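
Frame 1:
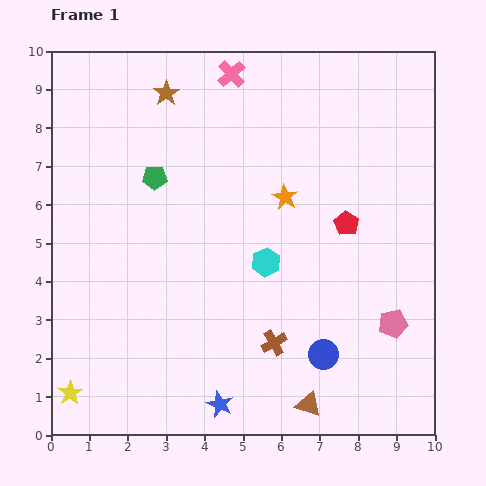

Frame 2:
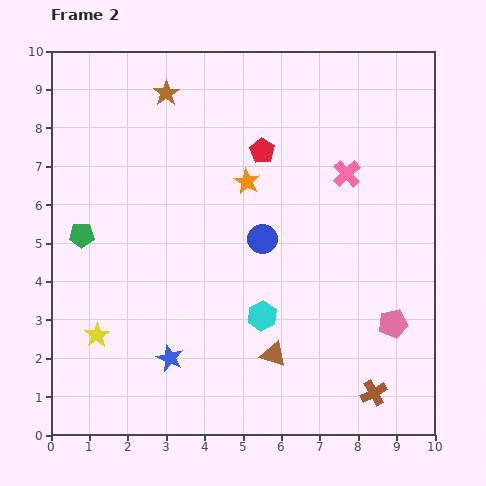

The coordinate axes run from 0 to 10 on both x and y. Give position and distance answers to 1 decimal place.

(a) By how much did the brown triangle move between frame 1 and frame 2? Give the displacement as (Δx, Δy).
(-0.9, 1.3)

The brown triangle was at (6.7, 0.8) in frame 1 and (5.8, 2.1) in frame 2.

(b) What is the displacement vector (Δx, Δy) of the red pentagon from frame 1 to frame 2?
(-2.2, 1.9)

The red pentagon was at (7.7, 5.5) in frame 1 and (5.5, 7.4) in frame 2.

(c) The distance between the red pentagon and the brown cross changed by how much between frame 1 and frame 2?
+3.3

Distance in frame 1: 3.6. Distance in frame 2: 6.9.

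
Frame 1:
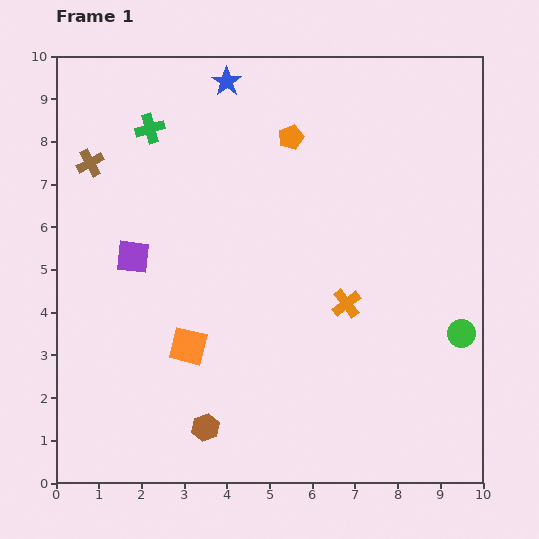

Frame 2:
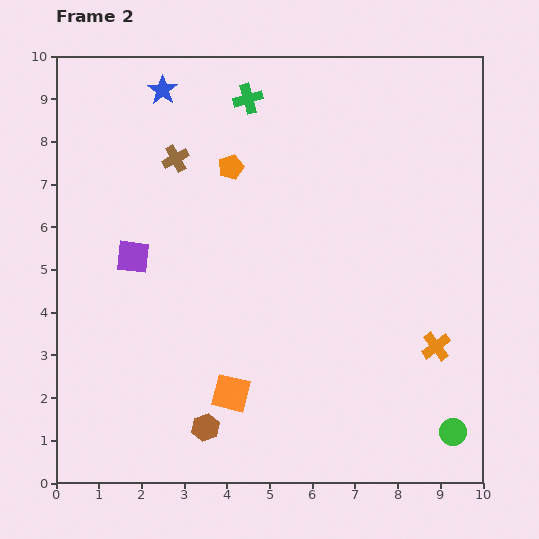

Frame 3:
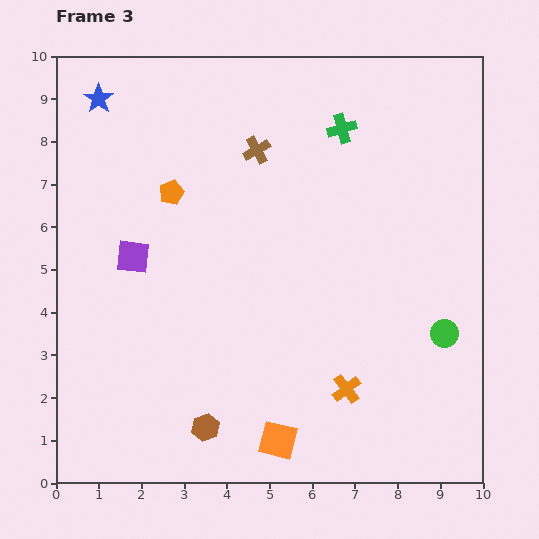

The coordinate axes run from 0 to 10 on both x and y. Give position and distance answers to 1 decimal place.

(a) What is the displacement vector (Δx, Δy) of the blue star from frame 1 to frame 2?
(-1.5, -0.2)

The blue star was at (4.0, 9.4) in frame 1 and (2.5, 9.2) in frame 2.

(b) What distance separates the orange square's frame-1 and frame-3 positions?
3.0

The orange square moved from (3.1, 3.2) to (5.2, 1.0), a distance of √(2.1² + 2.2²) ≈ 3.0.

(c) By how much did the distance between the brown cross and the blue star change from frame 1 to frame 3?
+0.2

Distance in frame 1: 3.7. Distance in frame 3: 3.9.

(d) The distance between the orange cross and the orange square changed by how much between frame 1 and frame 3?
-1.8

Distance in frame 1: 3.8. Distance in frame 3: 2.0.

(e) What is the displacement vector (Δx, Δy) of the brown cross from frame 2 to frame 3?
(1.9, 0.2)

The brown cross was at (2.8, 7.6) in frame 2 and (4.7, 7.8) in frame 3.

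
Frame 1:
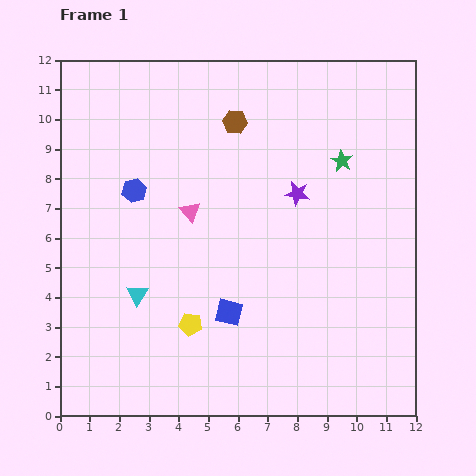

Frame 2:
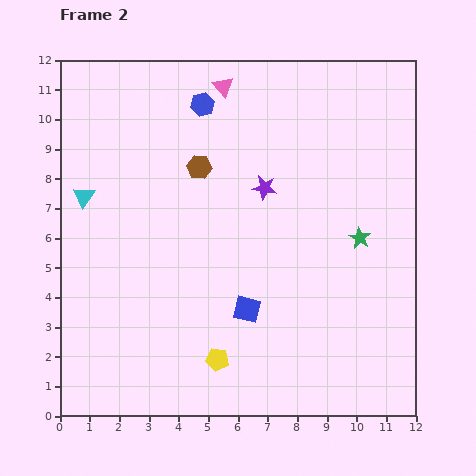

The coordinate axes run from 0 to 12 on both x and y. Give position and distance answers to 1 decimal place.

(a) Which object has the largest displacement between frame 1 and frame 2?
the pink triangle

(moved 4.3; next 3.8)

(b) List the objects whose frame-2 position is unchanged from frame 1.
none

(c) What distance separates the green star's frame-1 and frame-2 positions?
2.7

The green star moved from (9.5, 8.6) to (10.1, 6.0), a distance of √(0.6² + 2.6²) ≈ 2.7.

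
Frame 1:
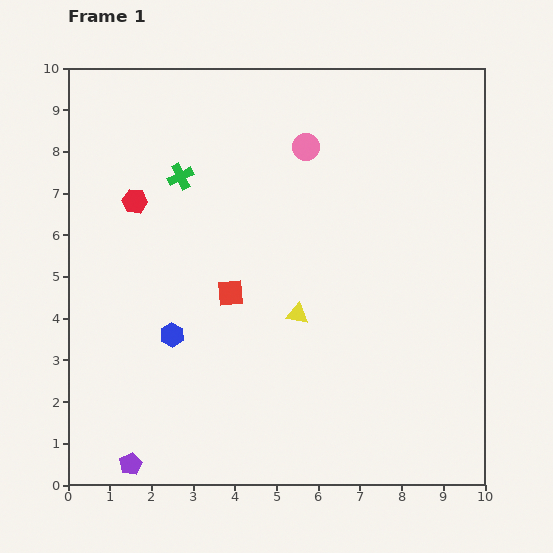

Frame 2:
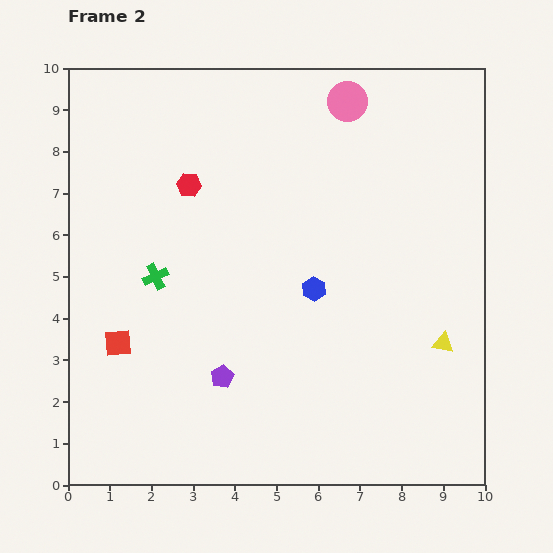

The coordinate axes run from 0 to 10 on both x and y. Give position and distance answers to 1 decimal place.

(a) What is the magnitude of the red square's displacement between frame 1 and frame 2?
3.0

The red square moved from (3.9, 4.6) to (1.2, 3.4), a distance of √(2.7² + 1.2²) ≈ 3.0.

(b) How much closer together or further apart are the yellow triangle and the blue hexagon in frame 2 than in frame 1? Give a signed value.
+0.4

Distance in frame 1: 3.0. Distance in frame 2: 3.4.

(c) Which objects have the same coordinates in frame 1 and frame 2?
none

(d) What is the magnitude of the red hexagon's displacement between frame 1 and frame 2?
1.4

The red hexagon moved from (1.6, 6.8) to (2.9, 7.2), a distance of √(1.3² + 0.4²) ≈ 1.4.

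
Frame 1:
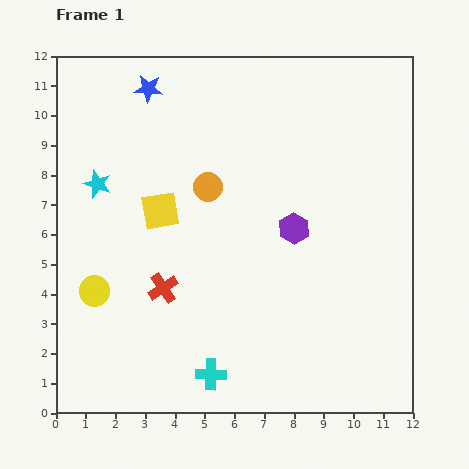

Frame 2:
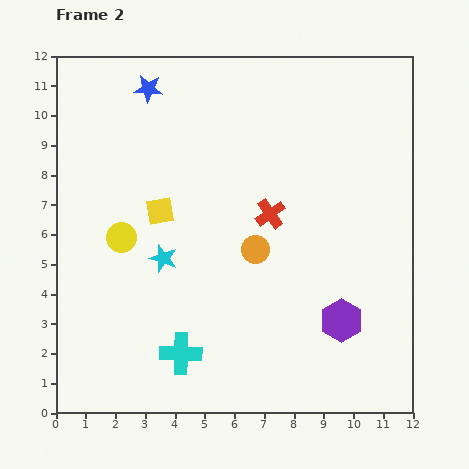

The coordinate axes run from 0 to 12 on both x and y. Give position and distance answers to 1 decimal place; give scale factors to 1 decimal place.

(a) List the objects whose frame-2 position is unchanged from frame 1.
the yellow square, the blue star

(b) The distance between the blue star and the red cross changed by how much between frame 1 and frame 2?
-0.8

Distance in frame 1: 6.7. Distance in frame 2: 5.9.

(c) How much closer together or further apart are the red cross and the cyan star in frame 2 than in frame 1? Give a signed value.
-0.2

Distance in frame 1: 4.1. Distance in frame 2: 3.9.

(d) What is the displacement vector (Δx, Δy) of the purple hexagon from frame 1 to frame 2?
(1.6, -3.1)

The purple hexagon was at (8.0, 6.2) in frame 1 and (9.6, 3.1) in frame 2.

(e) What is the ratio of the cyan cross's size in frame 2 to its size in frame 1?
1.4×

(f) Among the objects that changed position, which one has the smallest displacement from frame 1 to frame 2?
the cyan cross

(moved 1.2)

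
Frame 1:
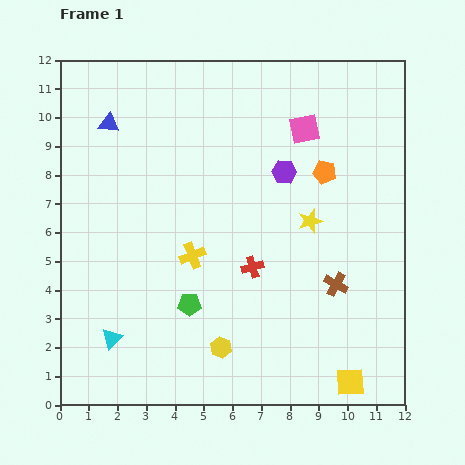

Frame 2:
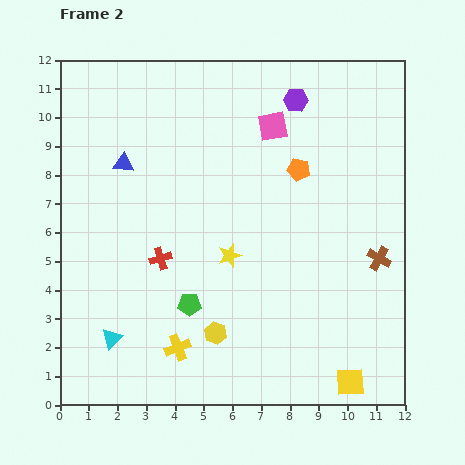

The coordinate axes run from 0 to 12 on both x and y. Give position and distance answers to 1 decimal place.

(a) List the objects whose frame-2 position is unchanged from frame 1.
the cyan triangle, the yellow square, the green pentagon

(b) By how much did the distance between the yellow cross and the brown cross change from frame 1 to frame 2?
+2.6

Distance in frame 1: 5.1. Distance in frame 2: 7.7.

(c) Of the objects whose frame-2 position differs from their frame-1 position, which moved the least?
the yellow hexagon

(moved 0.5)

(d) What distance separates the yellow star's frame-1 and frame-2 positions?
3.0

The yellow star moved from (8.7, 6.4) to (5.9, 5.2), a distance of √(2.8² + 1.2²) ≈ 3.0.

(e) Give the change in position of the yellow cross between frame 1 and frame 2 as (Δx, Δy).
(-0.5, -3.2)

The yellow cross was at (4.6, 5.2) in frame 1 and (4.1, 2.0) in frame 2.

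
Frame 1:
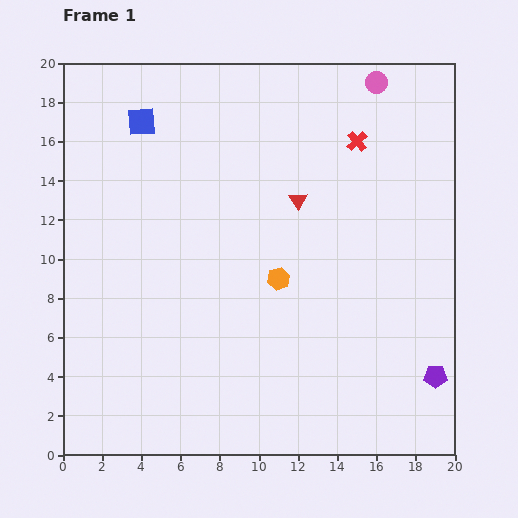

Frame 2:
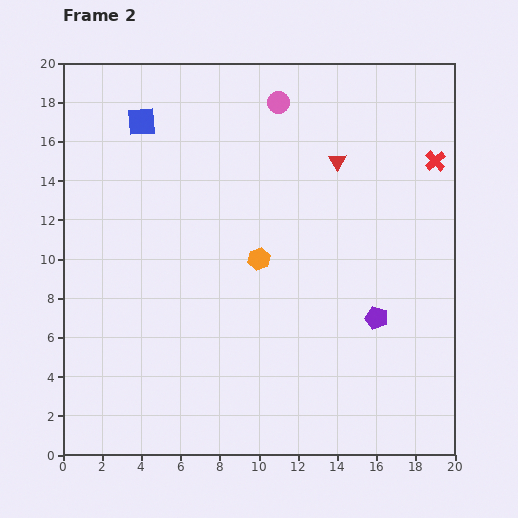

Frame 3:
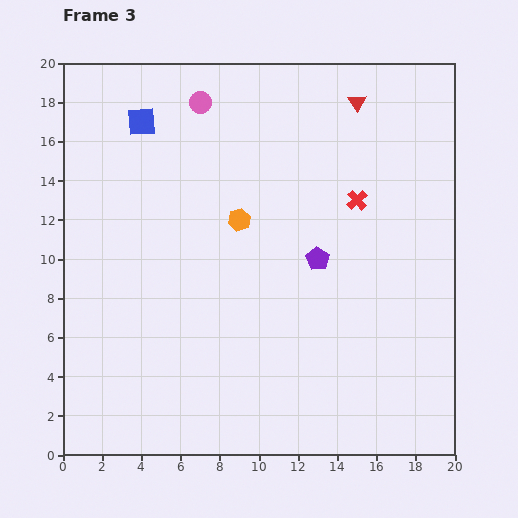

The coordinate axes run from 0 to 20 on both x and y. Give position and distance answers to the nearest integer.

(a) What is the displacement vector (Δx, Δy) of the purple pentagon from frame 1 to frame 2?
(-3, 3)

The purple pentagon was at (19, 4) in frame 1 and (16, 7) in frame 2.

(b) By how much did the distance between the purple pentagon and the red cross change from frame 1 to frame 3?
-9

Distance in frame 1: 13. Distance in frame 3: 4.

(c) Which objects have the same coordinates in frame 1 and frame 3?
the blue square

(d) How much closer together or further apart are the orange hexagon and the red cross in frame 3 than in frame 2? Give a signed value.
-4

Distance in frame 2: 10. Distance in frame 3: 6.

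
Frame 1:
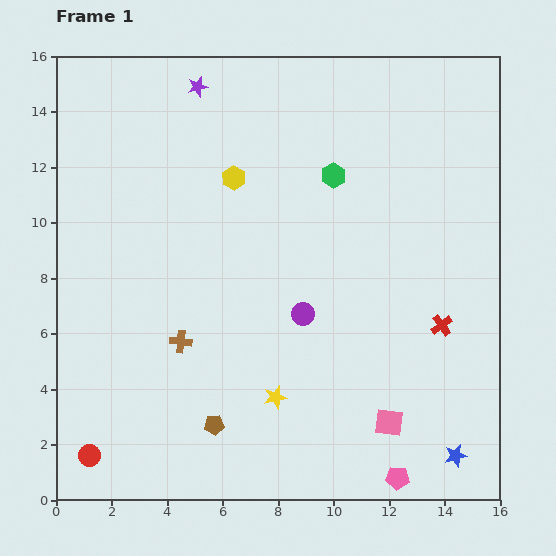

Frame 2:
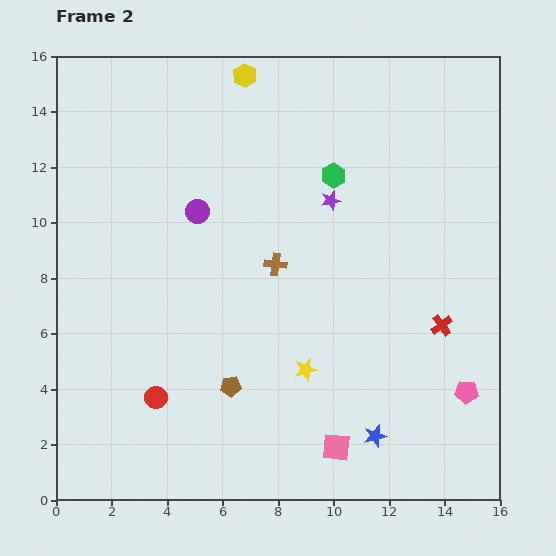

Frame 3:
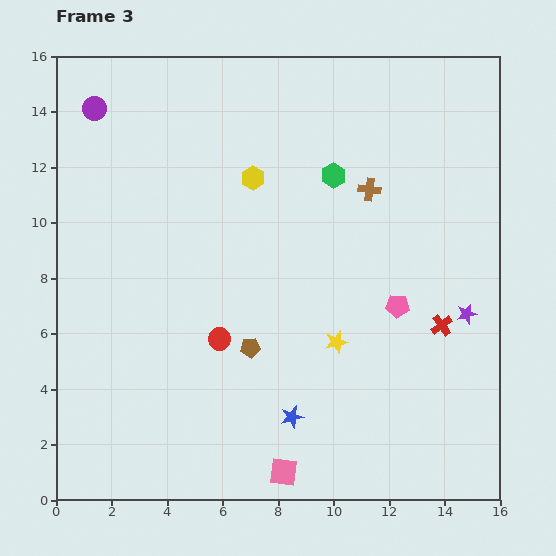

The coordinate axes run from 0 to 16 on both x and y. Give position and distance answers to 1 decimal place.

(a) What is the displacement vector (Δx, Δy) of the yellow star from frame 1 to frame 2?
(1.1, 1.0)

The yellow star was at (7.9, 3.7) in frame 1 and (9.0, 4.7) in frame 2.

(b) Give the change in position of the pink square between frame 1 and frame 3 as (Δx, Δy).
(-3.8, -1.8)

The pink square was at (12.0, 2.8) in frame 1 and (8.2, 1.0) in frame 3.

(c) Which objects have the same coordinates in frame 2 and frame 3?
the green hexagon, the red cross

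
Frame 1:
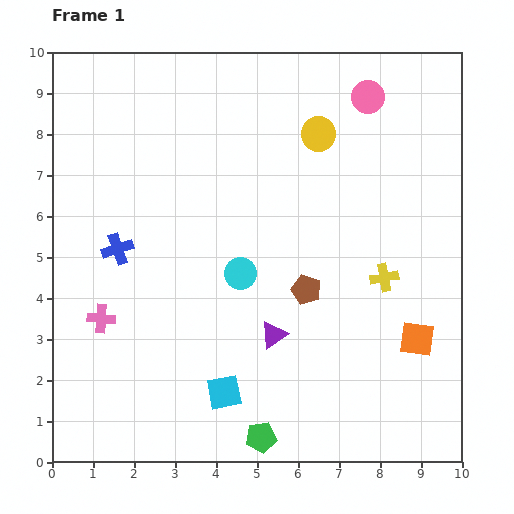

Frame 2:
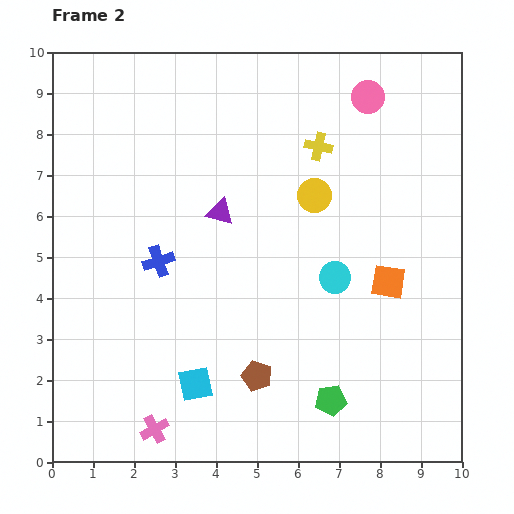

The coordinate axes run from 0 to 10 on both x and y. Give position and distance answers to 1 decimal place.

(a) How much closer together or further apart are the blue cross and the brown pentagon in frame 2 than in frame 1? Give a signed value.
-1.0

Distance in frame 1: 4.7. Distance in frame 2: 3.7.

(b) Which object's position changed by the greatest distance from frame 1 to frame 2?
the yellow cross

(moved 3.6; next 3.3)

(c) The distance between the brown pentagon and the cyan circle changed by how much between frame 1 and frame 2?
+1.5

Distance in frame 1: 1.6. Distance in frame 2: 3.1.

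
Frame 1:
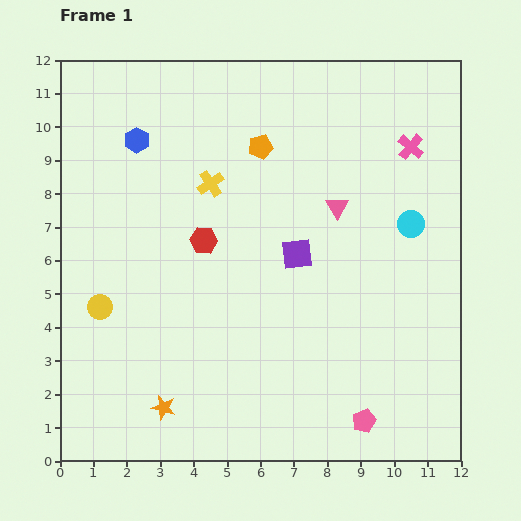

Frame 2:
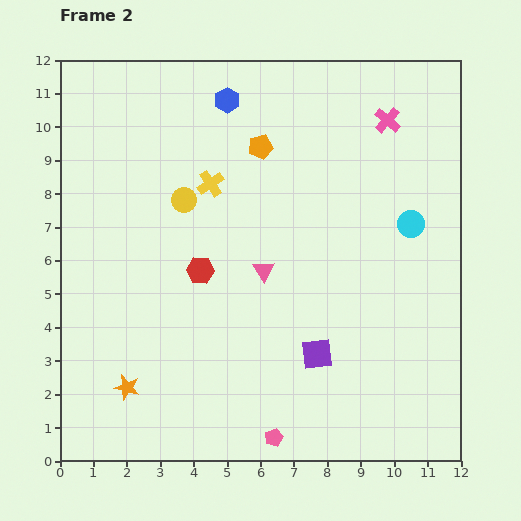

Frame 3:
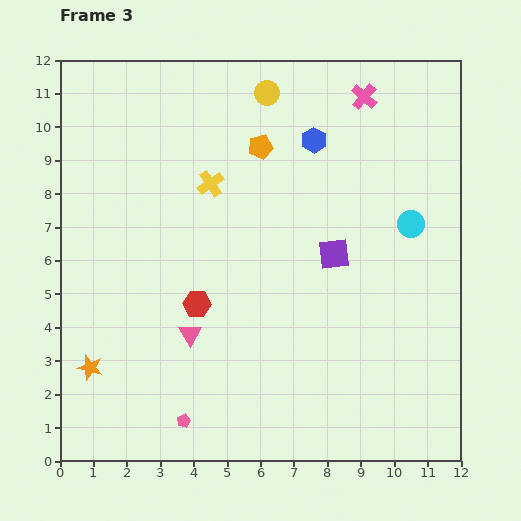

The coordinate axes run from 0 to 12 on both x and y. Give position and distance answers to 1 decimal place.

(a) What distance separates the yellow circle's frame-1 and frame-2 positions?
4.1

The yellow circle moved from (1.2, 4.6) to (3.7, 7.8), a distance of √(2.5² + 3.2²) ≈ 4.1.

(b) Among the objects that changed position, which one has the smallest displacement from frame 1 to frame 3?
the purple square

(moved 1.1)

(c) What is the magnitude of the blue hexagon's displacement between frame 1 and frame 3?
5.3

The blue hexagon moved from (2.3, 9.6) to (7.6, 9.6), a distance of √(5.3² + 0.0²) ≈ 5.3.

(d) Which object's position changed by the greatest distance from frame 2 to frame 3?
the yellow circle

(moved 4.1; next 3.0)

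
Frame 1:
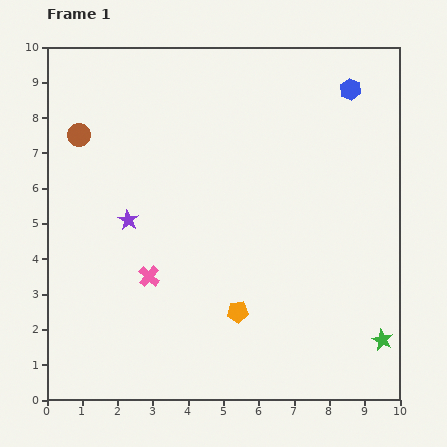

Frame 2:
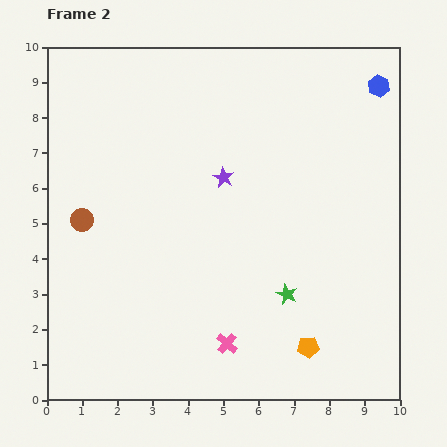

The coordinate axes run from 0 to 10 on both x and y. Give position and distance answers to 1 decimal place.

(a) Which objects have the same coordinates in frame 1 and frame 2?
none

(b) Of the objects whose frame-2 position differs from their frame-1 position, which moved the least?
the blue hexagon

(moved 0.8)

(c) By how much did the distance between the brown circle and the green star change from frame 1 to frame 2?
-4.2

Distance in frame 1: 10.4. Distance in frame 2: 6.2.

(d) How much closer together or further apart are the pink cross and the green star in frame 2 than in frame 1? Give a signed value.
-4.6

Distance in frame 1: 6.8. Distance in frame 2: 2.2.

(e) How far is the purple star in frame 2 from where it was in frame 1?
3.0

The purple star moved from (2.3, 5.1) to (5.0, 6.3), a distance of √(2.7² + 1.2²) ≈ 3.0.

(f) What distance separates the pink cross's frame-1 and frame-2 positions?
2.9

The pink cross moved from (2.9, 3.5) to (5.1, 1.6), a distance of √(2.2² + 1.9²) ≈ 2.9.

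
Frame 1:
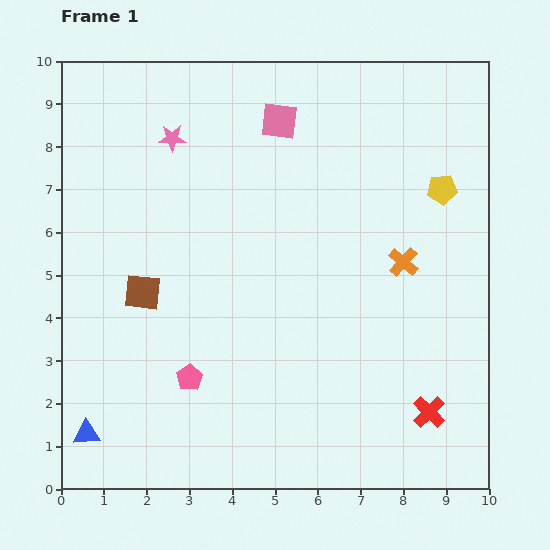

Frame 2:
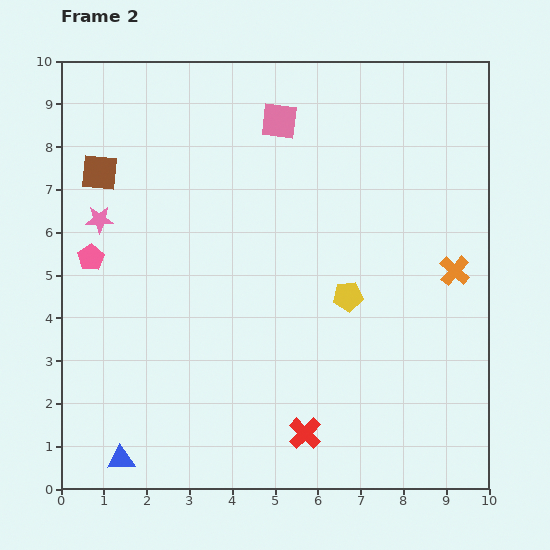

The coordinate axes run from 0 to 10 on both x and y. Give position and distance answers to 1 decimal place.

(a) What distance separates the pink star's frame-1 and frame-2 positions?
2.5

The pink star moved from (2.6, 8.2) to (0.9, 6.3), a distance of √(1.7² + 1.9²) ≈ 2.5.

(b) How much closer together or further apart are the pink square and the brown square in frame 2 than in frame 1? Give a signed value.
-0.7

Distance in frame 1: 5.1. Distance in frame 2: 4.4.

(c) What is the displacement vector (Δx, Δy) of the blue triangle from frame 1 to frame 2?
(0.8, -0.6)

The blue triangle was at (0.6, 1.3) in frame 1 and (1.4, 0.7) in frame 2.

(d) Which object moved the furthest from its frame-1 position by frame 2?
the pink pentagon

(moved 3.6; next 3.3)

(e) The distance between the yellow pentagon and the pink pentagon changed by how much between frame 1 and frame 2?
-1.3

Distance in frame 1: 7.4. Distance in frame 2: 6.1.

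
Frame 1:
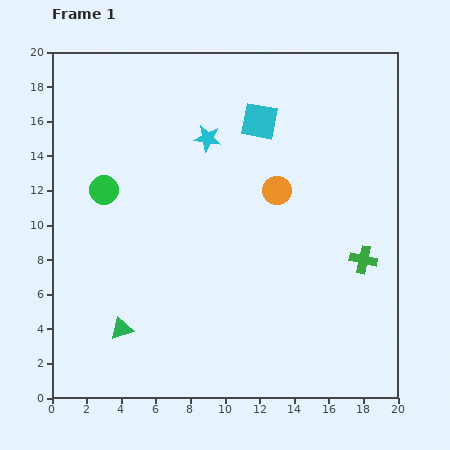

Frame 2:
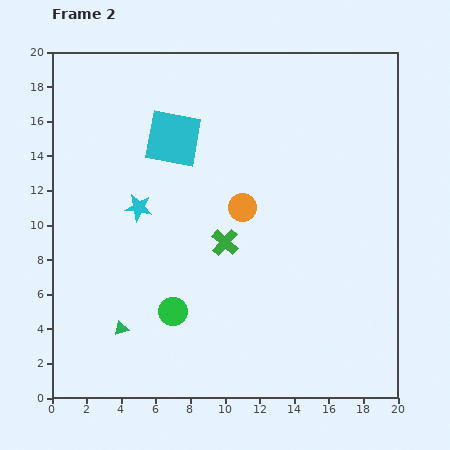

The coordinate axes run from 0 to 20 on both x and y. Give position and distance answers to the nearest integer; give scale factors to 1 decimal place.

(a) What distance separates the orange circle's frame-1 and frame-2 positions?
2

The orange circle moved from (13, 12) to (11, 11), a distance of √(2² + 1²) ≈ 2.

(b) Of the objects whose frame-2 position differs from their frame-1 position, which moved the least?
the orange circle

(moved 2)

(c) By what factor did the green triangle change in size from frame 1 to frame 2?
0.6×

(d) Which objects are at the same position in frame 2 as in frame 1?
the green triangle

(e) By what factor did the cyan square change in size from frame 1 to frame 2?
1.5×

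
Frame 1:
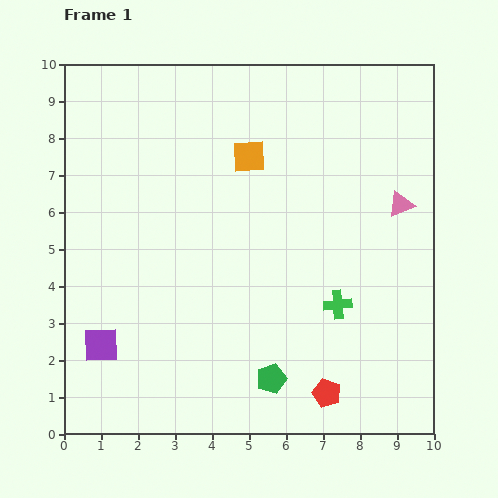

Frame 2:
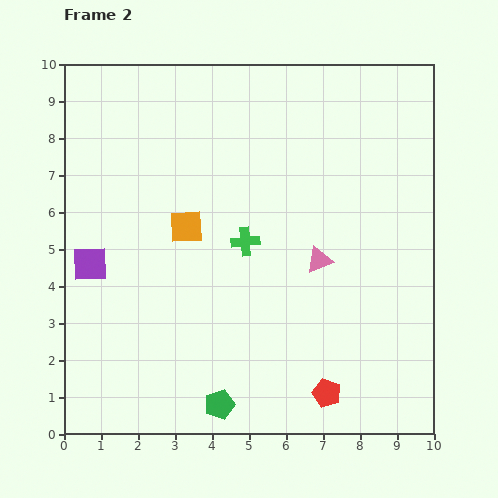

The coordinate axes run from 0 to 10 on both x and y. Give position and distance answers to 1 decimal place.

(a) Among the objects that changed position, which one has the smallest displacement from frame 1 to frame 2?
the green pentagon

(moved 1.6)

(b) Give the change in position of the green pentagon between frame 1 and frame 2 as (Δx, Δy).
(-1.4, -0.7)

The green pentagon was at (5.6, 1.5) in frame 1 and (4.2, 0.8) in frame 2.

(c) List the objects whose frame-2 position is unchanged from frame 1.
the red pentagon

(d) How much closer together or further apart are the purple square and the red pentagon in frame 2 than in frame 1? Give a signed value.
+1.1

Distance in frame 1: 6.2. Distance in frame 2: 7.3.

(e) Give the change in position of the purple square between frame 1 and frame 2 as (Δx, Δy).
(-0.3, 2.2)

The purple square was at (1.0, 2.4) in frame 1 and (0.7, 4.6) in frame 2.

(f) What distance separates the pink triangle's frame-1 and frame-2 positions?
2.7

The pink triangle moved from (9.1, 6.2) to (6.9, 4.7), a distance of √(2.2² + 1.5²) ≈ 2.7.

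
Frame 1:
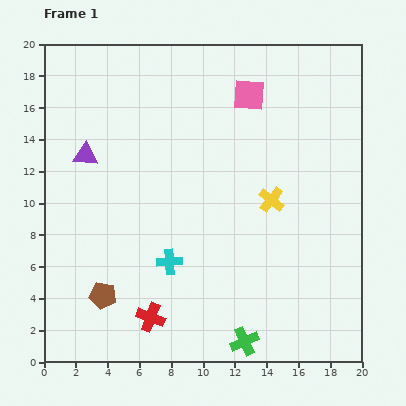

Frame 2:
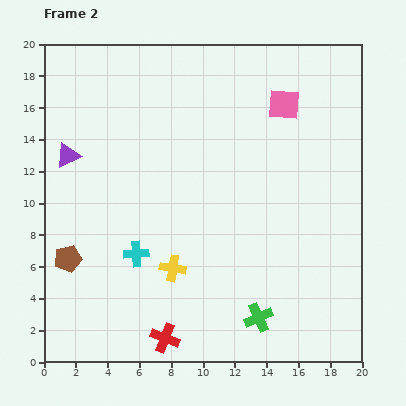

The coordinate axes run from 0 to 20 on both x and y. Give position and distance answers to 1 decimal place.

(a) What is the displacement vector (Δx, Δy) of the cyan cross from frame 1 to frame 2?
(-2.1, 0.5)

The cyan cross was at (7.9, 6.3) in frame 1 and (5.8, 6.8) in frame 2.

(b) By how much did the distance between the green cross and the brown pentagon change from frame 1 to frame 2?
+3.2

Distance in frame 1: 9.4. Distance in frame 2: 12.6.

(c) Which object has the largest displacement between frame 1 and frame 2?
the yellow cross

(moved 7.5; next 3.2)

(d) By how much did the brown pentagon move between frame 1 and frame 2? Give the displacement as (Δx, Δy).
(-2.2, 2.3)

The brown pentagon was at (3.7, 4.2) in frame 1 and (1.5, 6.5) in frame 2.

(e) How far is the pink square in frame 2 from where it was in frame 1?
2.3

The pink square moved from (12.9, 16.8) to (15.1, 16.2), a distance of √(2.2² + 0.6²) ≈ 2.3.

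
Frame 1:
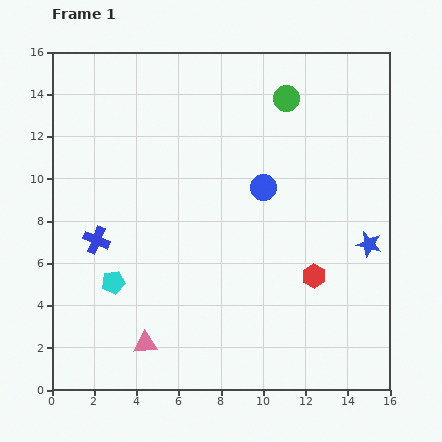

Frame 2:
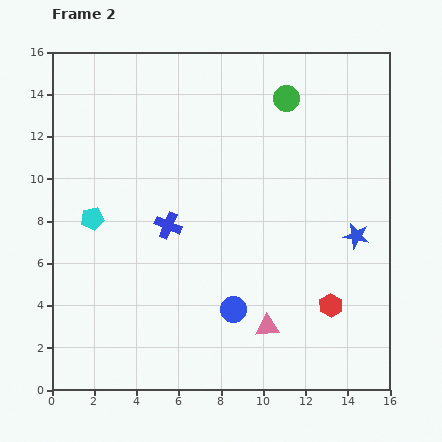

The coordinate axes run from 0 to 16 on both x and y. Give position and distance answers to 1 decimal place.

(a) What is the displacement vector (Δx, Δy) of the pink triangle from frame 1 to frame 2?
(5.8, 0.8)

The pink triangle was at (4.4, 2.2) in frame 1 and (10.2, 3.0) in frame 2.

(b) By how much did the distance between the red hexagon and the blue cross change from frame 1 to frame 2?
-1.8

Distance in frame 1: 10.4. Distance in frame 2: 8.6.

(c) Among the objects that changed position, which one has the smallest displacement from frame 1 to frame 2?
the blue star

(moved 0.7)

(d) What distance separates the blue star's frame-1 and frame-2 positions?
0.7

The blue star moved from (15.0, 6.9) to (14.4, 7.3), a distance of √(0.6² + 0.4²) ≈ 0.7.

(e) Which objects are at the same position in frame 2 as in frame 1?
the green circle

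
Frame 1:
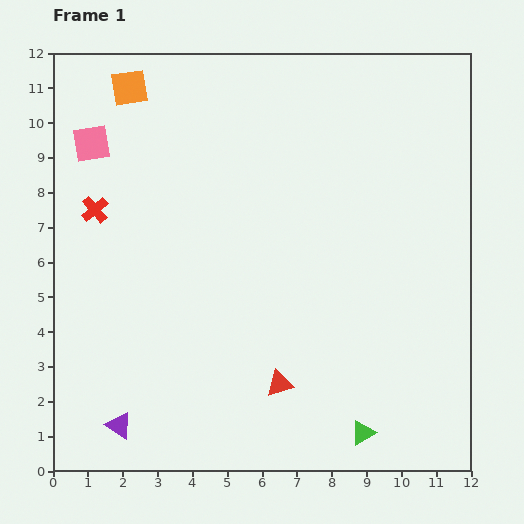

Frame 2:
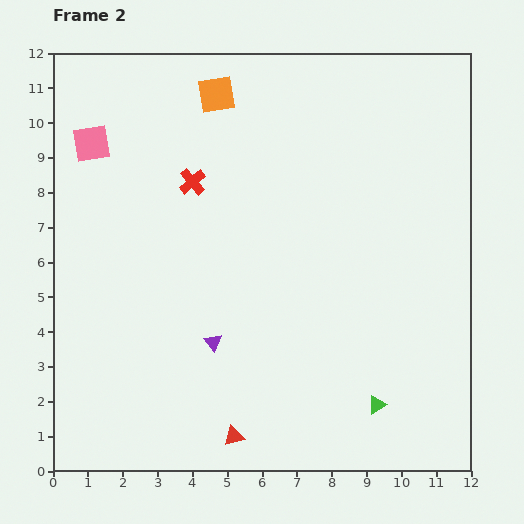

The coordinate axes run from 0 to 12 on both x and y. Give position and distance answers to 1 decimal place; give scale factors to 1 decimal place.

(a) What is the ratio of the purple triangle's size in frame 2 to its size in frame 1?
0.6×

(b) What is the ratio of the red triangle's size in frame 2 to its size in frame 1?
0.8×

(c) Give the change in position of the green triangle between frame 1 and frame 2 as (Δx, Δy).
(0.4, 0.8)

The green triangle was at (8.9, 1.1) in frame 1 and (9.3, 1.9) in frame 2.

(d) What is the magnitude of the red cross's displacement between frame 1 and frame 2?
2.9

The red cross moved from (1.2, 7.5) to (4.0, 8.3), a distance of √(2.8² + 0.8²) ≈ 2.9.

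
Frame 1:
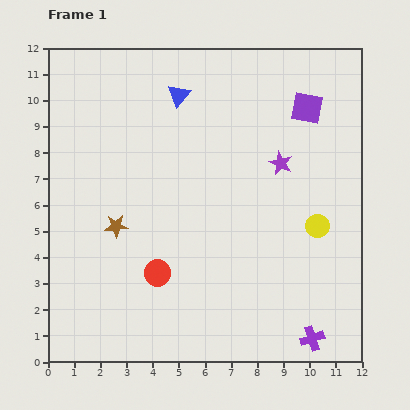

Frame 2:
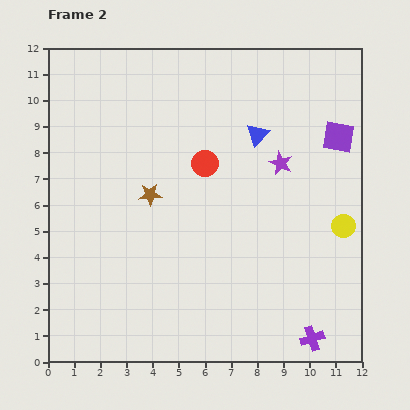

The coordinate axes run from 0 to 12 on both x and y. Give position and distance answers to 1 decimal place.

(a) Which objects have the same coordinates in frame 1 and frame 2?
the purple star, the purple cross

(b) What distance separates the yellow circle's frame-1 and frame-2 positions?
1.0

The yellow circle moved from (10.3, 5.2) to (11.3, 5.2), a distance of √(1.0² + 0.0²) ≈ 1.0.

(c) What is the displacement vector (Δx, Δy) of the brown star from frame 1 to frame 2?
(1.3, 1.2)

The brown star was at (2.6, 5.2) in frame 1 and (3.9, 6.4) in frame 2.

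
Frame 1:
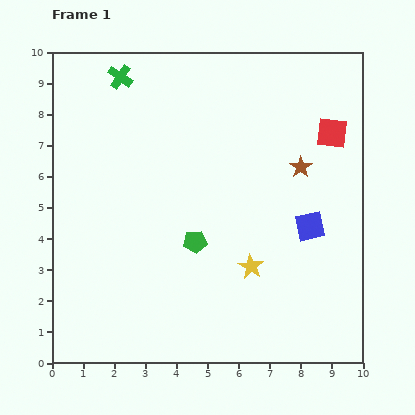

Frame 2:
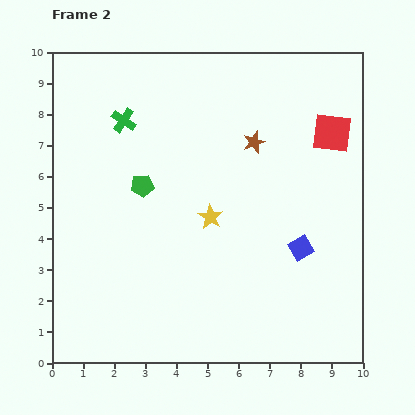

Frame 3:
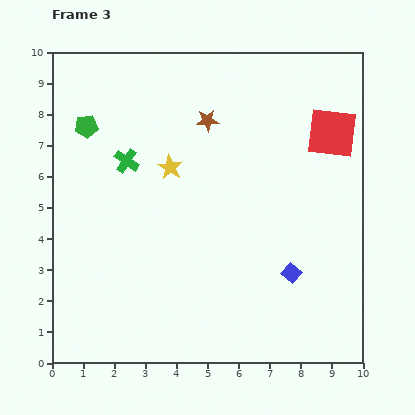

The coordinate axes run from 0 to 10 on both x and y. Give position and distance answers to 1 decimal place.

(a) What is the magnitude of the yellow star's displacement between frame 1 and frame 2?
2.1

The yellow star moved from (6.4, 3.1) to (5.1, 4.7), a distance of √(1.3² + 1.6²) ≈ 2.1.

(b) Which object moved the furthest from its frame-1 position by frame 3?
the green pentagon

(moved 5.1; next 4.1)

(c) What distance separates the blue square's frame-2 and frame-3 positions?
0.9

The blue square moved from (8.0, 3.7) to (7.7, 2.9), a distance of √(0.3² + 0.8²) ≈ 0.9.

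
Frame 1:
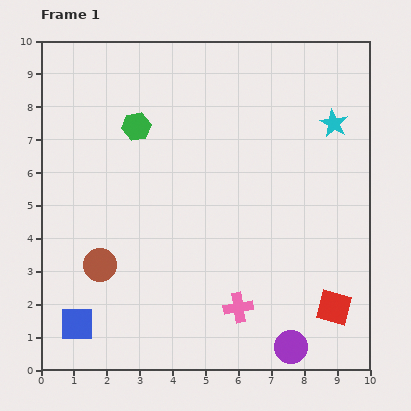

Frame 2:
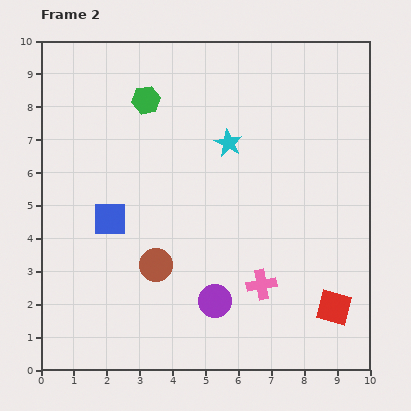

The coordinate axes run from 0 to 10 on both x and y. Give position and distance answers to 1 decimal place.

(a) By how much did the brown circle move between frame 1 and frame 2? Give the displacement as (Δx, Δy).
(1.7, 0.0)

The brown circle was at (1.8, 3.2) in frame 1 and (3.5, 3.2) in frame 2.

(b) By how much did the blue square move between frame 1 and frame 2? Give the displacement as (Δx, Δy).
(1.0, 3.2)

The blue square was at (1.1, 1.4) in frame 1 and (2.1, 4.6) in frame 2.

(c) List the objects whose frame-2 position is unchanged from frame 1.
the red square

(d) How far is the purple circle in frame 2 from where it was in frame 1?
2.7

The purple circle moved from (7.6, 0.7) to (5.3, 2.1), a distance of √(2.3² + 1.4²) ≈ 2.7.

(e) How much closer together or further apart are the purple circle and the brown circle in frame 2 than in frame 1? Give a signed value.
-4.2

Distance in frame 1: 6.3. Distance in frame 2: 2.1.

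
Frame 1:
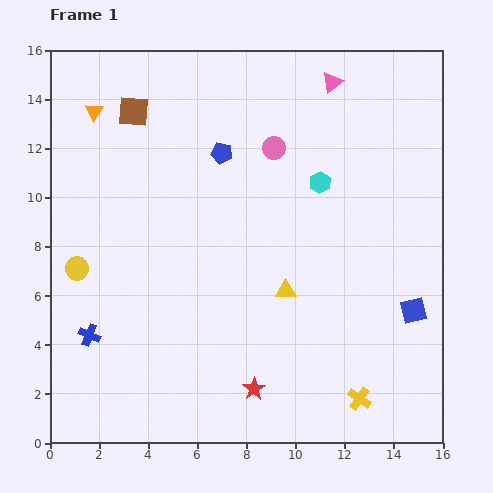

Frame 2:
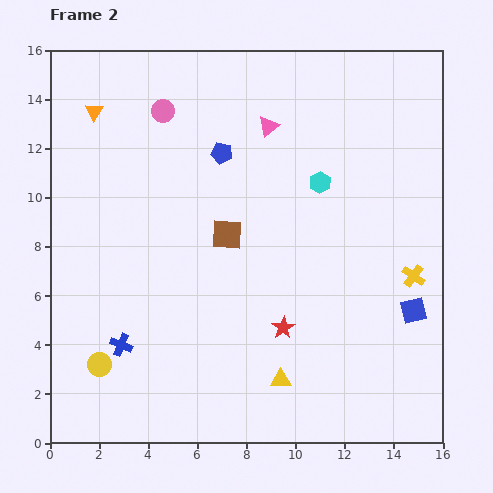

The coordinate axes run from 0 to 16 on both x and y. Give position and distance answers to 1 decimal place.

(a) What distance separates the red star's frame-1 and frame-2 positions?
2.8

The red star moved from (8.3, 2.2) to (9.5, 4.7), a distance of √(1.2² + 2.5²) ≈ 2.8.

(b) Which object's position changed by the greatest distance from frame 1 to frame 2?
the brown square

(moved 6.3; next 5.5)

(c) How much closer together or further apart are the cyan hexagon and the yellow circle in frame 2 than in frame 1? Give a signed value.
+1.2

Distance in frame 1: 10.5. Distance in frame 2: 11.7.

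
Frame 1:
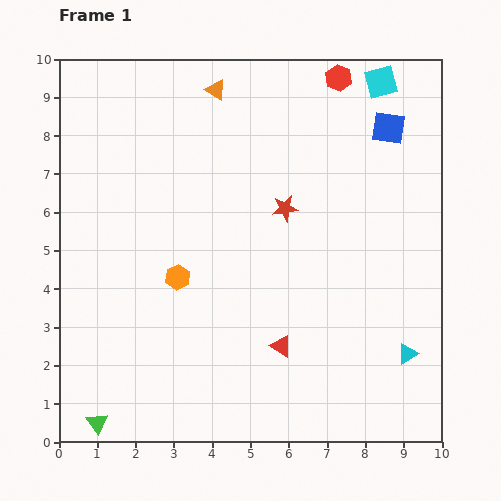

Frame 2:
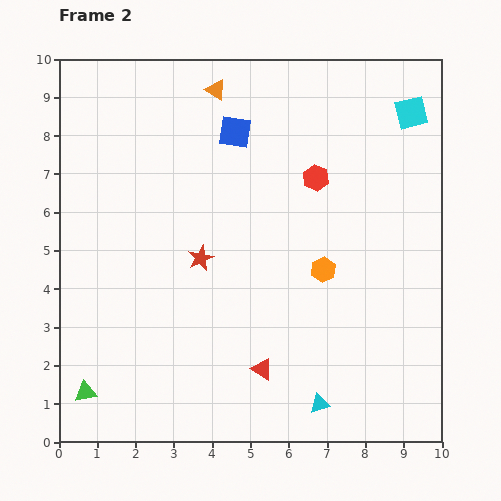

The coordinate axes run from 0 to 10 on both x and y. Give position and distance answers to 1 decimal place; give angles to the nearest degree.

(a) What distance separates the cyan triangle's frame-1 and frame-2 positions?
2.6

The cyan triangle moved from (9.1, 2.3) to (6.8, 1.0), a distance of √(2.3² + 1.3²) ≈ 2.6.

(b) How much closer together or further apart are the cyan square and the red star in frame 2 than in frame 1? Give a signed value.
+2.6

Distance in frame 1: 4.1. Distance in frame 2: 6.7.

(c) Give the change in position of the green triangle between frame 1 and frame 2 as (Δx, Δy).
(-0.3, 0.8)

The green triangle was at (1.0, 0.5) in frame 1 and (0.7, 1.3) in frame 2.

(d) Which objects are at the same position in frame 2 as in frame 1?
the orange triangle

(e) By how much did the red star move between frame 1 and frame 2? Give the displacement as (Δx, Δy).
(-2.2, -1.3)

The red star was at (5.9, 6.1) in frame 1 and (3.7, 4.8) in frame 2.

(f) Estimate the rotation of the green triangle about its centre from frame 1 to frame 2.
55° clockwise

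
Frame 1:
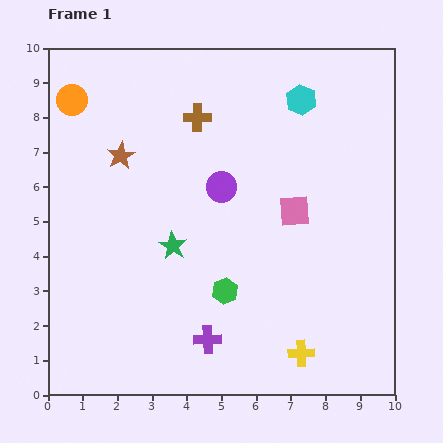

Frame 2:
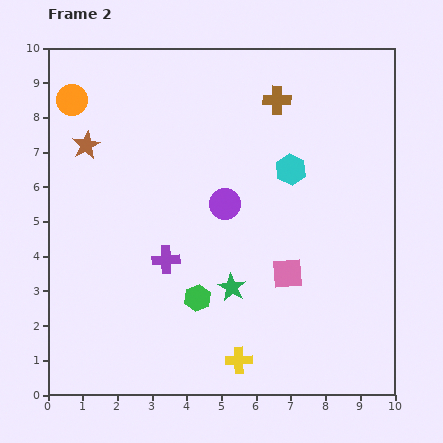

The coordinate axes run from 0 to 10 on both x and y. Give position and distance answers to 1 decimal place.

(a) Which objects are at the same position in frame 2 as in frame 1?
the orange circle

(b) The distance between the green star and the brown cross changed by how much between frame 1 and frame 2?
+1.8

Distance in frame 1: 3.8. Distance in frame 2: 5.6.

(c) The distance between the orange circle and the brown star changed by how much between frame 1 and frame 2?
-0.7

Distance in frame 1: 2.1. Distance in frame 2: 1.4.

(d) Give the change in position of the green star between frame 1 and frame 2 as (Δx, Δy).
(1.7, -1.2)

The green star was at (3.6, 4.3) in frame 1 and (5.3, 3.1) in frame 2.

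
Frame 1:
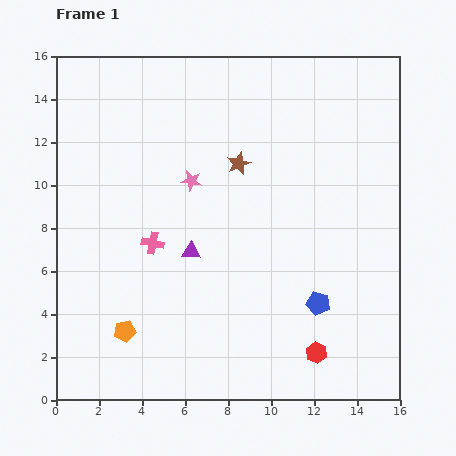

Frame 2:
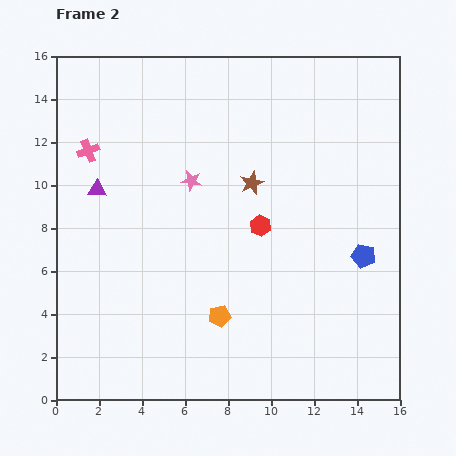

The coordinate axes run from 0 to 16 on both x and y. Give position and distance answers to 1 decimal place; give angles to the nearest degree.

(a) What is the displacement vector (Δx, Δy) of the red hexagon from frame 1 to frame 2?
(-2.6, 5.9)

The red hexagon was at (12.1, 2.2) in frame 1 and (9.5, 8.1) in frame 2.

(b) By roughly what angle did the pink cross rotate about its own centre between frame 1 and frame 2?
33° counter-clockwise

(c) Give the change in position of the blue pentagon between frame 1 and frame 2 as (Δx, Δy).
(2.1, 2.2)

The blue pentagon was at (12.2, 4.5) in frame 1 and (14.3, 6.7) in frame 2.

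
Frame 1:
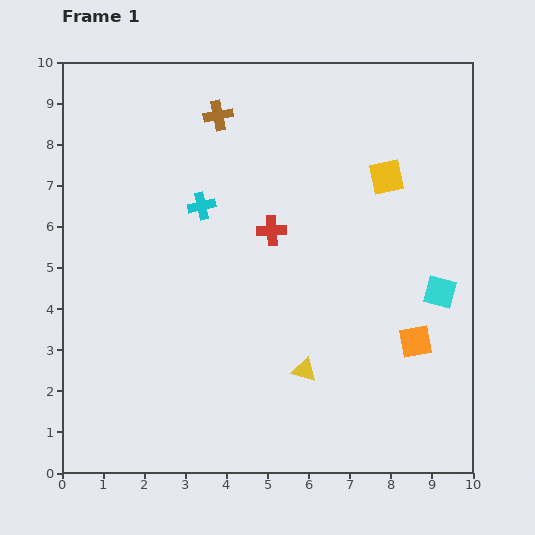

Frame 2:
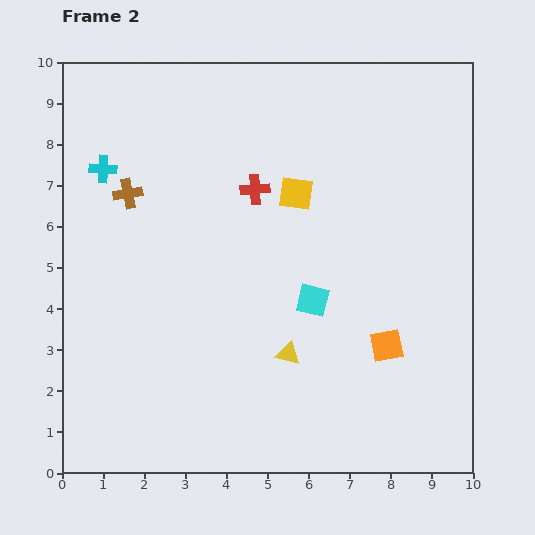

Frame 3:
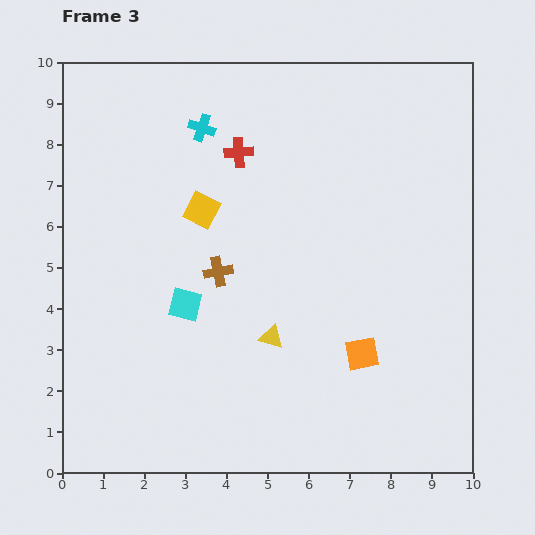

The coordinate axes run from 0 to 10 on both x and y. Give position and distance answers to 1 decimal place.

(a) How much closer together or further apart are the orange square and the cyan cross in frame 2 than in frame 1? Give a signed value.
+1.9

Distance in frame 1: 6.2. Distance in frame 2: 8.1.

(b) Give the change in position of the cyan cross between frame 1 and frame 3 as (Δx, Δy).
(0.0, 1.9)

The cyan cross was at (3.4, 6.5) in frame 1 and (3.4, 8.4) in frame 3.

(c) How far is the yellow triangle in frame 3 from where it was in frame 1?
1.1

The yellow triangle moved from (5.9, 2.5) to (5.1, 3.3), a distance of √(0.8² + 0.8²) ≈ 1.1.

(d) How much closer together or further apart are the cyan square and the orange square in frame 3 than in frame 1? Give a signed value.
+3.2

Distance in frame 1: 1.3. Distance in frame 3: 4.5.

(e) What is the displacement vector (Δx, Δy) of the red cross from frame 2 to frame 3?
(-0.4, 0.9)

The red cross was at (4.7, 6.9) in frame 2 and (4.3, 7.8) in frame 3.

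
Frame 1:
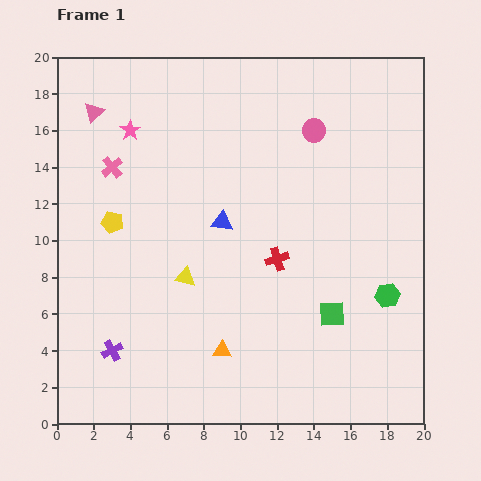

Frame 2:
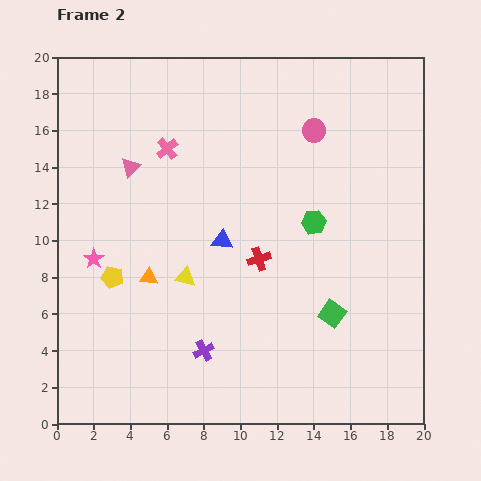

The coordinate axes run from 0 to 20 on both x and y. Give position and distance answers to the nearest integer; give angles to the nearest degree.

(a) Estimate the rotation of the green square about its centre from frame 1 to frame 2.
39° clockwise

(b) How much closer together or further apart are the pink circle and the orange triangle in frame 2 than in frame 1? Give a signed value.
-1

Distance in frame 1: 13. Distance in frame 2: 12.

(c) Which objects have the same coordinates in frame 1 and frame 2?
the yellow triangle, the pink circle, the green square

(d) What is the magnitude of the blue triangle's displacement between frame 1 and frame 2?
1

The blue triangle moved from (9, 11) to (9, 10), a distance of √(0² + 1²) ≈ 1.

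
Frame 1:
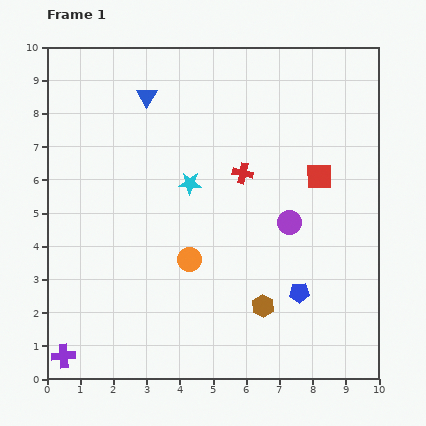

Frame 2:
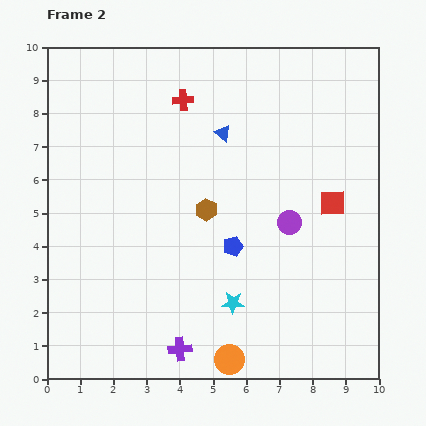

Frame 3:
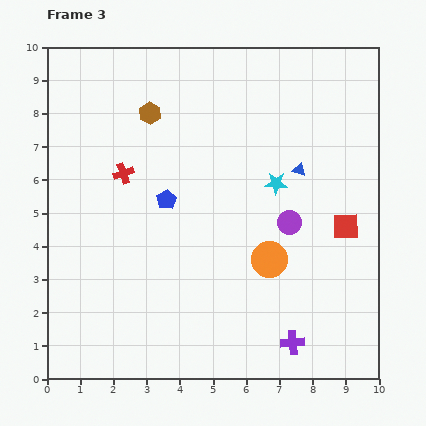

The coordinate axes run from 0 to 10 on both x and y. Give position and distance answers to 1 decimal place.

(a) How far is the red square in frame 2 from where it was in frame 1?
0.9

The red square moved from (8.2, 6.1) to (8.6, 5.3), a distance of √(0.4² + 0.8²) ≈ 0.9.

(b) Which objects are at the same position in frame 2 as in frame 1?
the purple circle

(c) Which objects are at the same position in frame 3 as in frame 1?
the purple circle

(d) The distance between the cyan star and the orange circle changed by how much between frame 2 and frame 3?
+0.6

Distance in frame 2: 1.7. Distance in frame 3: 2.3.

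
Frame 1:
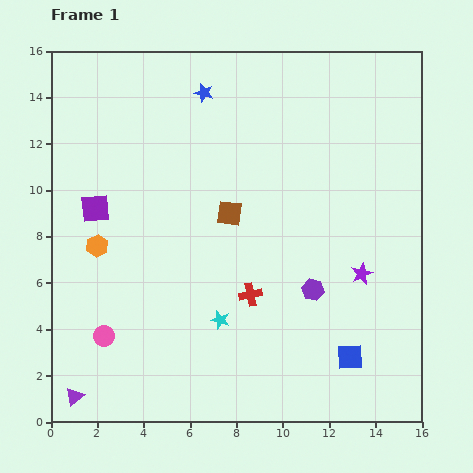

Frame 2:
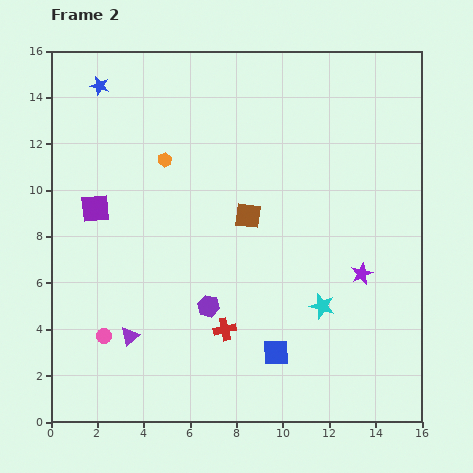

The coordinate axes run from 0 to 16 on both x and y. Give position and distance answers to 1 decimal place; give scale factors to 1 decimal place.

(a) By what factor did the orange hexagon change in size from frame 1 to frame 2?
0.6×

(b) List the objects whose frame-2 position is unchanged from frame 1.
the purple square, the pink circle, the purple star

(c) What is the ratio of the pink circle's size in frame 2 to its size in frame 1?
0.7×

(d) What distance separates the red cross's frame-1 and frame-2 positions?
1.9

The red cross moved from (8.6, 5.5) to (7.5, 4.0), a distance of √(1.1² + 1.5²) ≈ 1.9.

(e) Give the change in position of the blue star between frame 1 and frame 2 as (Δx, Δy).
(-4.5, 0.3)

The blue star was at (6.6, 14.2) in frame 1 and (2.1, 14.5) in frame 2.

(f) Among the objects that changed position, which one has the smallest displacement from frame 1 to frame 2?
the brown square

(moved 0.8)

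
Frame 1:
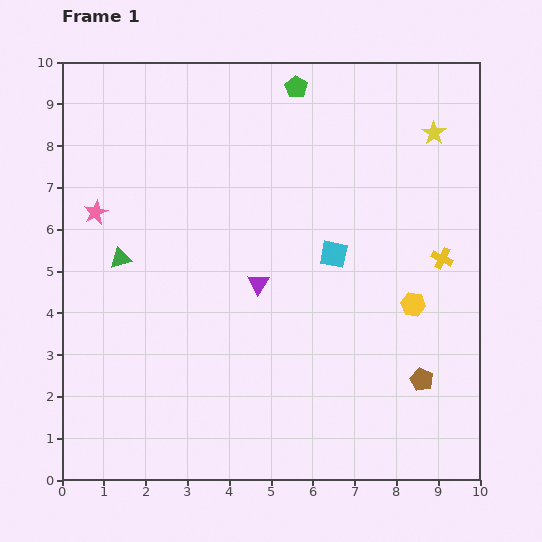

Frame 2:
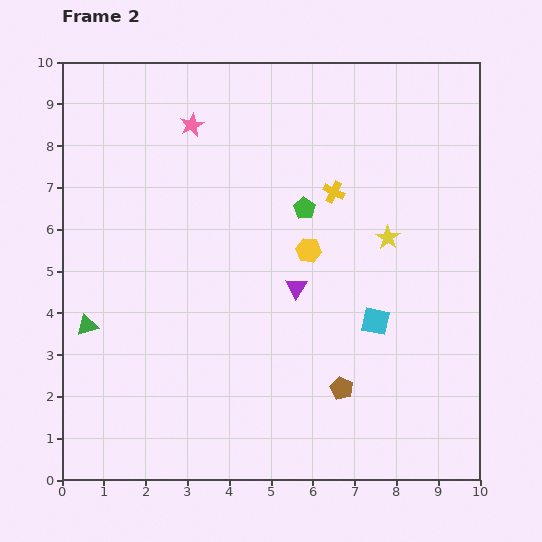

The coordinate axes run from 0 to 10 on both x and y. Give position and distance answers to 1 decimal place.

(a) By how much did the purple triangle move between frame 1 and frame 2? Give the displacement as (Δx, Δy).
(0.9, -0.1)

The purple triangle was at (4.7, 4.7) in frame 1 and (5.6, 4.6) in frame 2.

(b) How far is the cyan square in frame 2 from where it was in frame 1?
1.9

The cyan square moved from (6.5, 5.4) to (7.5, 3.8), a distance of √(1.0² + 1.6²) ≈ 1.9.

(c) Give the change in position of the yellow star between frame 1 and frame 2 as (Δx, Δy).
(-1.1, -2.5)

The yellow star was at (8.9, 8.3) in frame 1 and (7.8, 5.8) in frame 2.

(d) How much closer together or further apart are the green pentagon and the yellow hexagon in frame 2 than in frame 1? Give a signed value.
-4.9

Distance in frame 1: 5.9. Distance in frame 2: 1.0.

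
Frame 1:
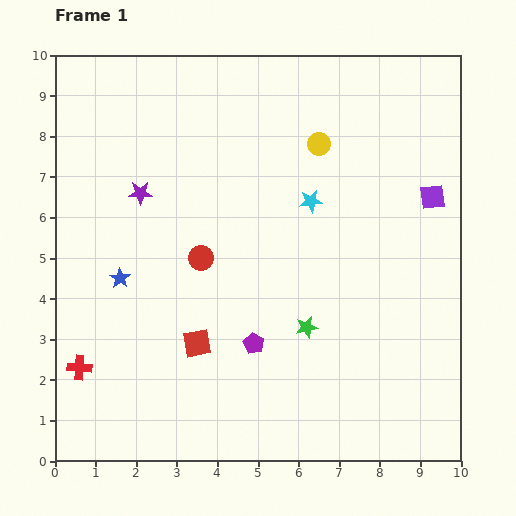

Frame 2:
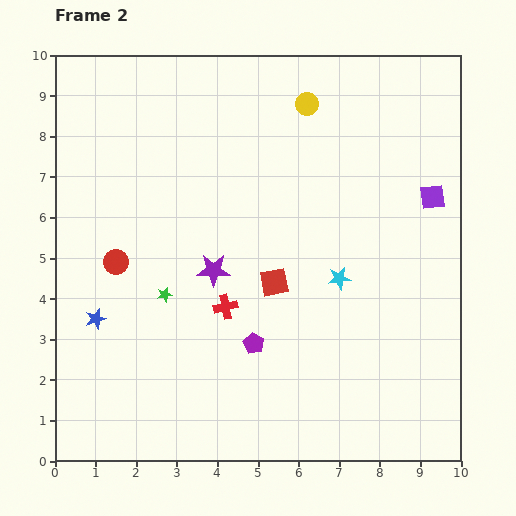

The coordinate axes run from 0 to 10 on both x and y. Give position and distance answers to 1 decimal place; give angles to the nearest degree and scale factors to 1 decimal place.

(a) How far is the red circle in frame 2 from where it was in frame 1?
2.1

The red circle moved from (3.6, 5.0) to (1.5, 4.9), a distance of √(2.1² + 0.1²) ≈ 2.1.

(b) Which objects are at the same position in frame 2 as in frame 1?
the purple square, the purple pentagon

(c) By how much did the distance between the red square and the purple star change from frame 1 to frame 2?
-2.5

Distance in frame 1: 4.0. Distance in frame 2: 1.5.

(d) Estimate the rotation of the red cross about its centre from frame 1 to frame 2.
16° counter-clockwise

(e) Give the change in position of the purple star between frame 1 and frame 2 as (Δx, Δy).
(1.8, -1.9)

The purple star was at (2.1, 6.6) in frame 1 and (3.9, 4.7) in frame 2.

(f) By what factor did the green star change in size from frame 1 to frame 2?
0.7×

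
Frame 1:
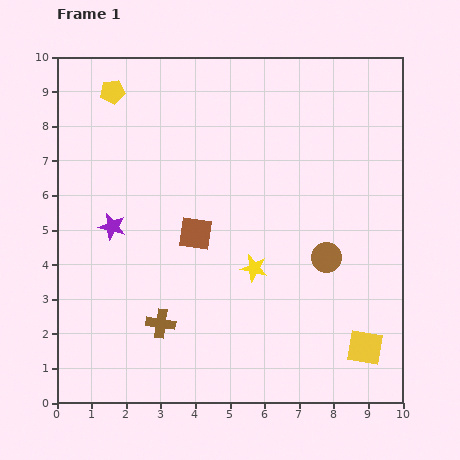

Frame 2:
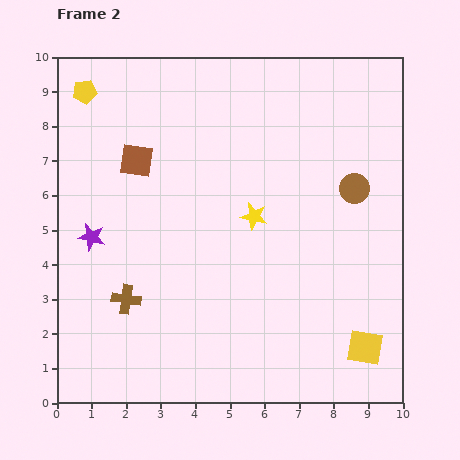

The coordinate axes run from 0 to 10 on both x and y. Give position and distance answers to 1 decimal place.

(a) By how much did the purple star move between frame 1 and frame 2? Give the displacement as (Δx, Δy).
(-0.6, -0.3)

The purple star was at (1.6, 5.1) in frame 1 and (1.0, 4.8) in frame 2.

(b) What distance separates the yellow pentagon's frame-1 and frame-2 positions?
0.8

The yellow pentagon moved from (1.6, 9.0) to (0.8, 9.0), a distance of √(0.8² + 0.0²) ≈ 0.8.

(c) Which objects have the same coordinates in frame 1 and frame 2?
the yellow square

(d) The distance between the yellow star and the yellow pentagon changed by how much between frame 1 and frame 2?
-0.4

Distance in frame 1: 6.5. Distance in frame 2: 6.1.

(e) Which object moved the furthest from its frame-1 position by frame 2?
the brown square

(moved 2.7; next 2.2)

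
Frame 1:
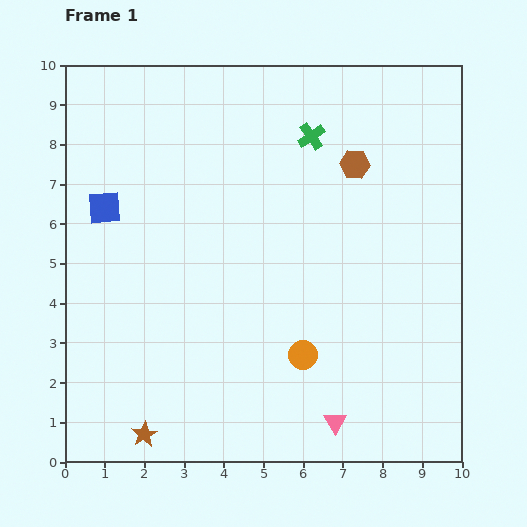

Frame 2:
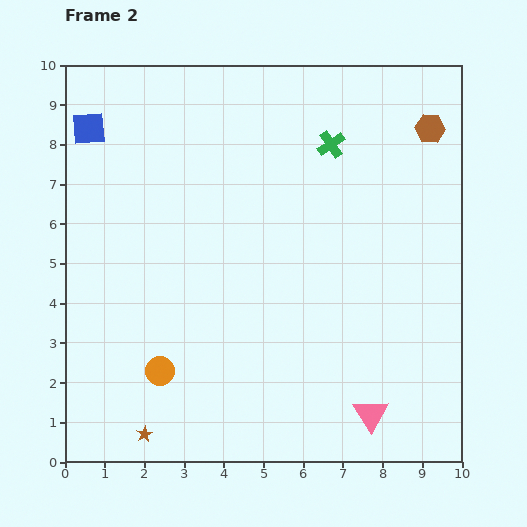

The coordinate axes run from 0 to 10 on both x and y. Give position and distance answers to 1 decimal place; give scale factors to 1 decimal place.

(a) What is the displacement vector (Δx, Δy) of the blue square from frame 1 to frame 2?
(-0.4, 2.0)

The blue square was at (1.0, 6.4) in frame 1 and (0.6, 8.4) in frame 2.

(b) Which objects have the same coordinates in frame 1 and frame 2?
the brown star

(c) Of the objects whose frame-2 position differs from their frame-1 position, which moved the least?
the green cross

(moved 0.5)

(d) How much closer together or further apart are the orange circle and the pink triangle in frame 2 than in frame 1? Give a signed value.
+3.5

Distance in frame 1: 1.9. Distance in frame 2: 5.4.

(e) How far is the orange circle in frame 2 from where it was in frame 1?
3.6

The orange circle moved from (6.0, 2.7) to (2.4, 2.3), a distance of √(3.6² + 0.4²) ≈ 3.6.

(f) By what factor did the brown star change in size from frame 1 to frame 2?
0.6×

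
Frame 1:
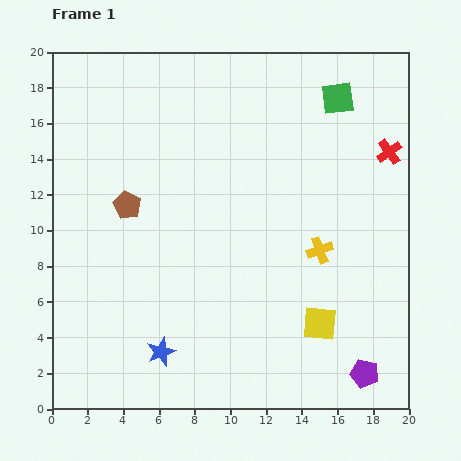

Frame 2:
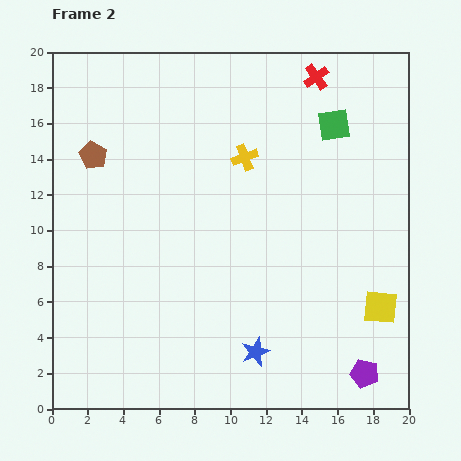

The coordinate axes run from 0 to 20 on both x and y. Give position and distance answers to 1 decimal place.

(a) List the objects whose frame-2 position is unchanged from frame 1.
the purple pentagon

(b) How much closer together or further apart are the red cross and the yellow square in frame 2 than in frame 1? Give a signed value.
+3.0

Distance in frame 1: 10.4. Distance in frame 2: 13.4.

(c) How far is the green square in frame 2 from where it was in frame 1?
1.5

The green square moved from (16.0, 17.4) to (15.8, 15.9), a distance of √(0.2² + 1.5²) ≈ 1.5.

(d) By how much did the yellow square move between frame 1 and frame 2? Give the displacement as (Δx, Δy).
(3.4, 0.9)

The yellow square was at (15.0, 4.8) in frame 1 and (18.4, 5.7) in frame 2.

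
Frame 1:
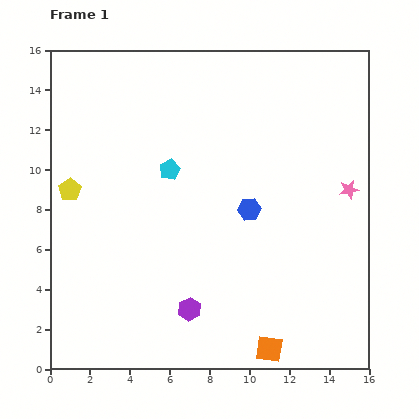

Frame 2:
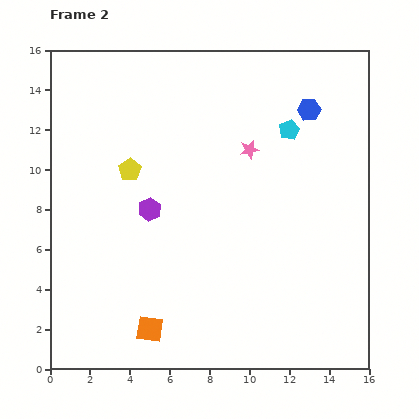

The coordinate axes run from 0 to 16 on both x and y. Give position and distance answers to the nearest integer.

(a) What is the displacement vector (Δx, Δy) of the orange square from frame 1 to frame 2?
(-6, 1)

The orange square was at (11, 1) in frame 1 and (5, 2) in frame 2.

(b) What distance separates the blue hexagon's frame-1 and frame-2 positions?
6

The blue hexagon moved from (10, 8) to (13, 13), a distance of √(3² + 5²) ≈ 6.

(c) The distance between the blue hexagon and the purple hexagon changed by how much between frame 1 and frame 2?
+3

Distance in frame 1: 6. Distance in frame 2: 9.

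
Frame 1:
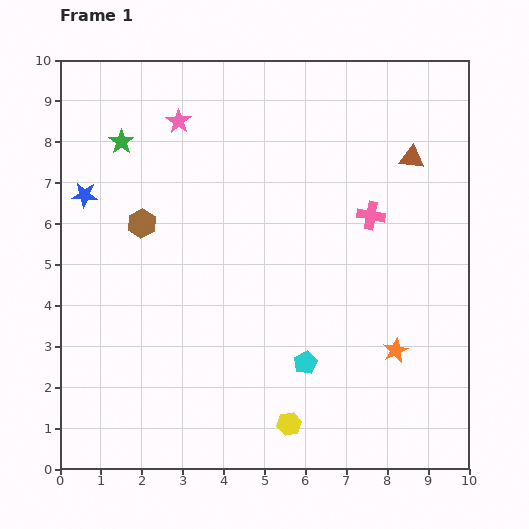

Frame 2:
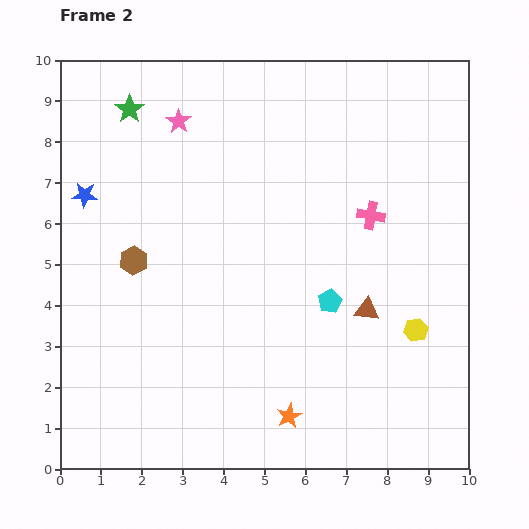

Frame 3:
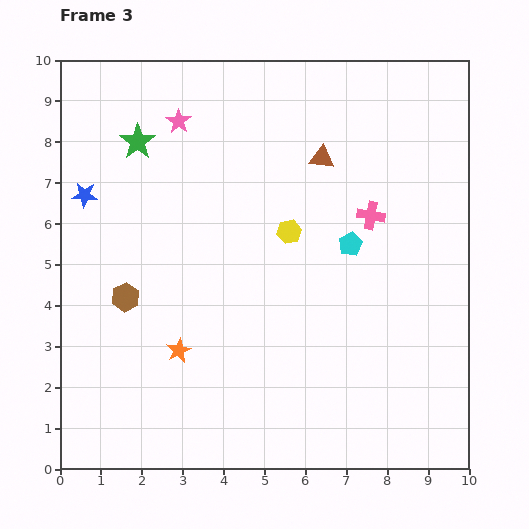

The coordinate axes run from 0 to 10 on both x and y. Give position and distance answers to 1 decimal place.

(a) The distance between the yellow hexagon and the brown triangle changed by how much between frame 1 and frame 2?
-5.9

Distance in frame 1: 7.2. Distance in frame 2: 1.3.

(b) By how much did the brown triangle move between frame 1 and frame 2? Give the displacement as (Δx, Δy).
(-1.1, -3.7)

The brown triangle was at (8.6, 7.6) in frame 1 and (7.5, 3.9) in frame 2.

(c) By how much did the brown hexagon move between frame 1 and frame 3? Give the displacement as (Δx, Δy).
(-0.4, -1.8)

The brown hexagon was at (2.0, 6.0) in frame 1 and (1.6, 4.2) in frame 3.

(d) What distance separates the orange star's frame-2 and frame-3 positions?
3.1

The orange star moved from (5.6, 1.3) to (2.9, 2.9), a distance of √(2.7² + 1.6²) ≈ 3.1.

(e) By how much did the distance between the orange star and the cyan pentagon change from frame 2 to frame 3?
+1.9

Distance in frame 2: 3.0. Distance in frame 3: 4.9.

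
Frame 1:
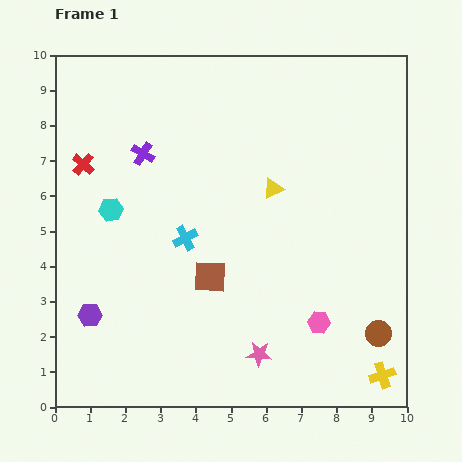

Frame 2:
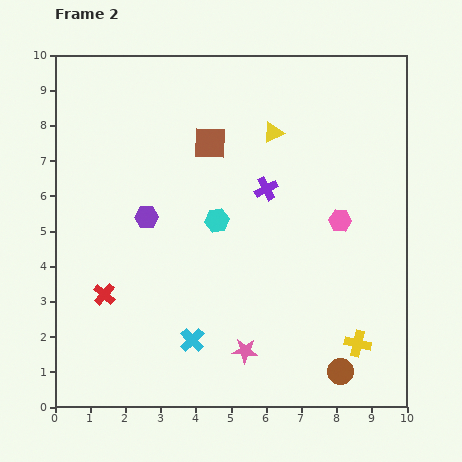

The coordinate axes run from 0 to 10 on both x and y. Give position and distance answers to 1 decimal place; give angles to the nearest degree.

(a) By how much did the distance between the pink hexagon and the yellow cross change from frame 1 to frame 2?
+1.2

Distance in frame 1: 2.3. Distance in frame 2: 3.5.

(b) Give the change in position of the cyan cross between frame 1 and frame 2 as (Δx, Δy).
(0.2, -2.9)

The cyan cross was at (3.7, 4.8) in frame 1 and (3.9, 1.9) in frame 2.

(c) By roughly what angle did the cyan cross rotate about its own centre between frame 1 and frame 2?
18° counter-clockwise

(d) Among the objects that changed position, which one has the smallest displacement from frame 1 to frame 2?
the pink star

(moved 0.4)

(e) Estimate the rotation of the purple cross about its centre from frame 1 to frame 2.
32° clockwise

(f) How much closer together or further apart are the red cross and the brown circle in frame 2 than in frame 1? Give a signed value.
-2.6

Distance in frame 1: 9.7. Distance in frame 2: 7.1.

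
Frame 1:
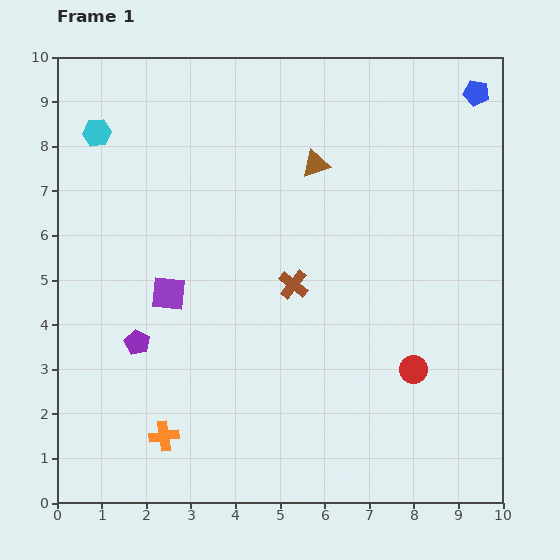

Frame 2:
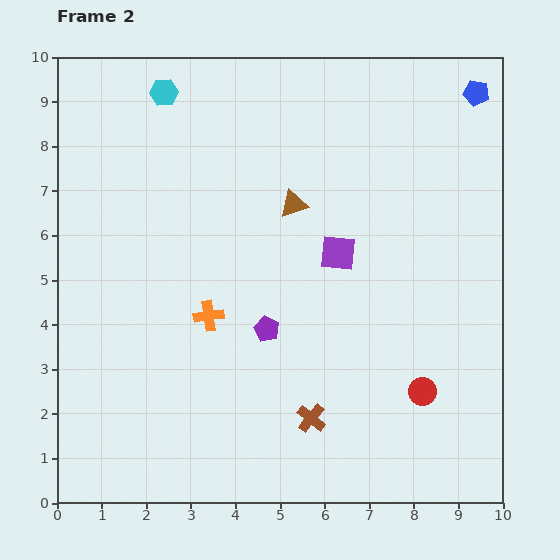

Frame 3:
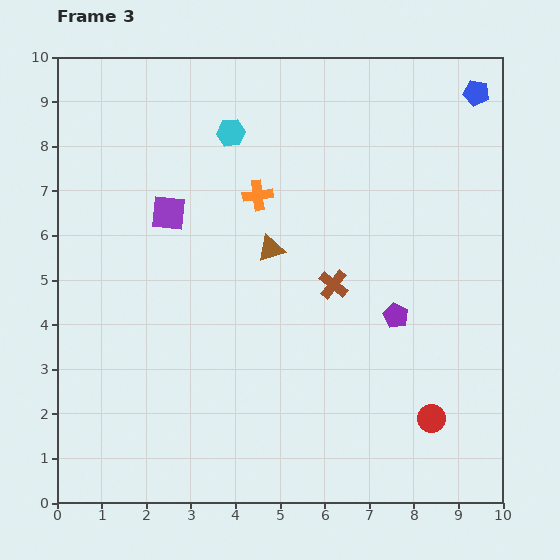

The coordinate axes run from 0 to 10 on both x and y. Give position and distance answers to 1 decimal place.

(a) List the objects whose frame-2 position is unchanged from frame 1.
the blue pentagon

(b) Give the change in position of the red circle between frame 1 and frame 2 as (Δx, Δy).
(0.2, -0.5)

The red circle was at (8.0, 3.0) in frame 1 and (8.2, 2.5) in frame 2.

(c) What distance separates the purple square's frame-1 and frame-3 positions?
1.8

The purple square moved from (2.5, 4.7) to (2.5, 6.5), a distance of √(0.0² + 1.8²) ≈ 1.8.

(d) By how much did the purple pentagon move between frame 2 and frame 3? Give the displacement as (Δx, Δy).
(2.9, 0.3)

The purple pentagon was at (4.7, 3.9) in frame 2 and (7.6, 4.2) in frame 3.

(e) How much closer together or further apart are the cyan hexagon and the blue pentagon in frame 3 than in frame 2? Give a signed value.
-1.4

Distance in frame 2: 7.0. Distance in frame 3: 5.6.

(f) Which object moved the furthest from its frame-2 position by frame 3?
the purple square

(moved 3.9; next 3.0)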